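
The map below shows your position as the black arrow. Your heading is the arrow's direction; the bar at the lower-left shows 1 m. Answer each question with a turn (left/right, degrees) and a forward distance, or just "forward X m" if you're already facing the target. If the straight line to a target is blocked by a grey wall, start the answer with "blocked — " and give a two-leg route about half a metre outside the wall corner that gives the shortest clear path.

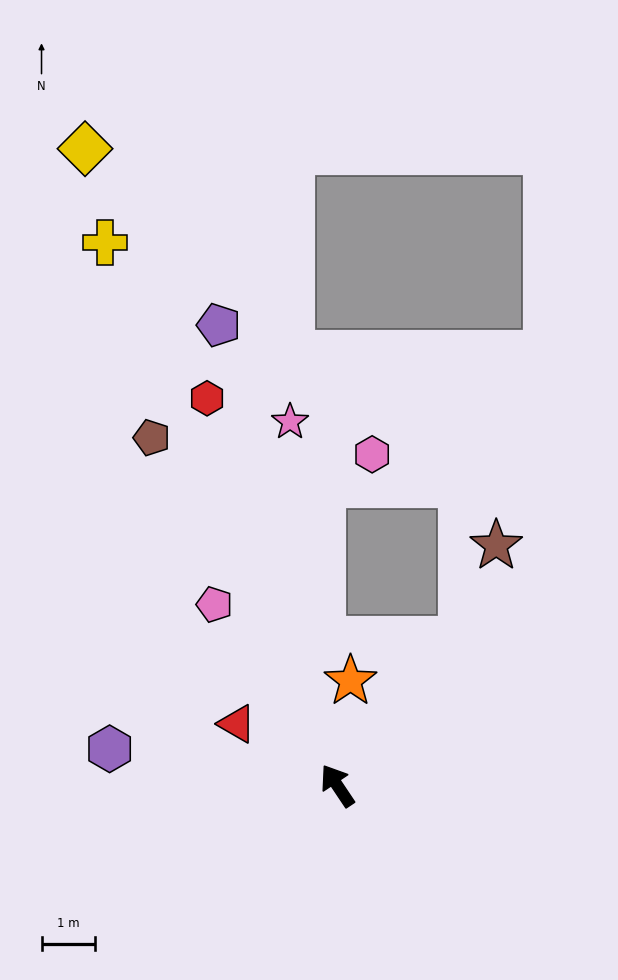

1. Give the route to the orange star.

turn right 41°, forward 2.0 m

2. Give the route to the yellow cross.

turn right 11°, forward 11.0 m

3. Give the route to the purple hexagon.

turn left 47°, forward 4.3 m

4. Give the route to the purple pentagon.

turn right 19°, forward 8.9 m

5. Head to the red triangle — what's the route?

turn left 25°, forward 2.2 m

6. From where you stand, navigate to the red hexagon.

turn right 15°, forward 7.6 m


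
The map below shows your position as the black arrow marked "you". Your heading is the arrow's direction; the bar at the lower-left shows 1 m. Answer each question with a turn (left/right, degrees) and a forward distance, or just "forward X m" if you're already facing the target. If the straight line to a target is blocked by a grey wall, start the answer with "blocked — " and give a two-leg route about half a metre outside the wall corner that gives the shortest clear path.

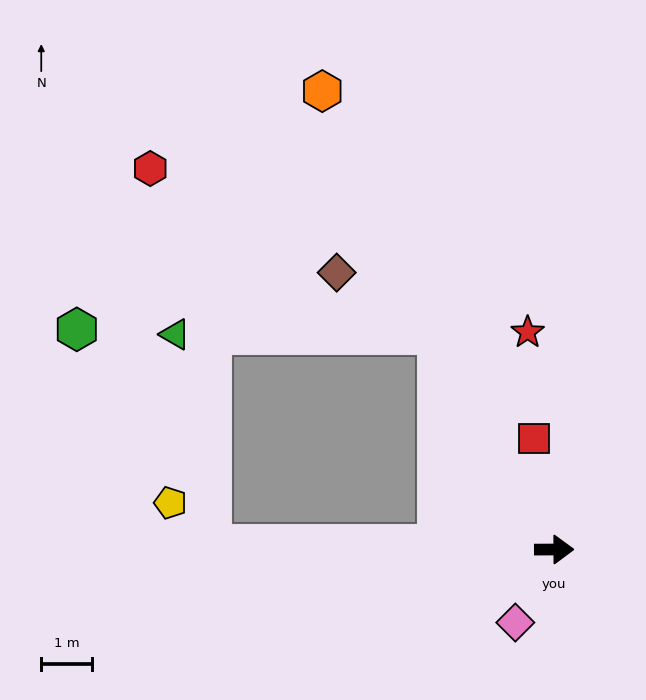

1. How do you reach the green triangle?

blocked — turn left 118°, forward 4.8 m, then turn left 62°, forward 5.2 m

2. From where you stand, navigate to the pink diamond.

turn right 118°, forward 1.6 m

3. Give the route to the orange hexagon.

turn left 117°, forward 10.1 m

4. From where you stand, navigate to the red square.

turn left 100°, forward 2.2 m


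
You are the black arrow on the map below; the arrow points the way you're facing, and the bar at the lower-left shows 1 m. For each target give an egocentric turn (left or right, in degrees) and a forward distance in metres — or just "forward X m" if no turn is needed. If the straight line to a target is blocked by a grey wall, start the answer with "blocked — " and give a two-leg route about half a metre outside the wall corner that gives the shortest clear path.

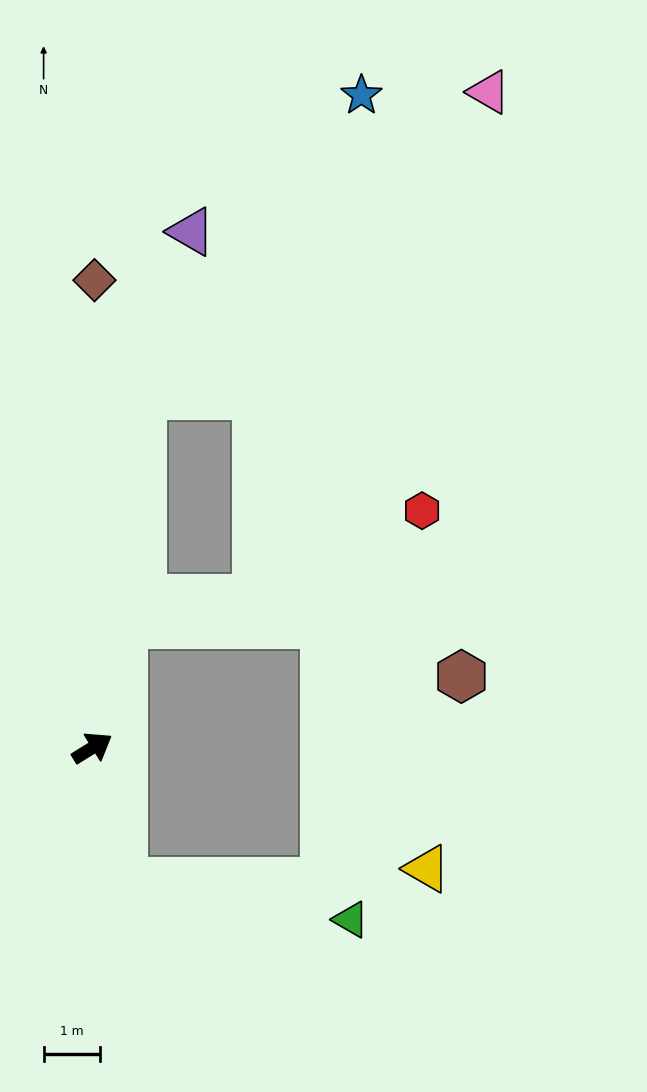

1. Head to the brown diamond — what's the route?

turn left 58°, forward 8.3 m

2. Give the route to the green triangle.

blocked — turn right 109°, forward 2.4 m, then turn left 68°, forward 4.1 m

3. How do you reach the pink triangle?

blocked — turn left 50°, forward 6.3 m, then turn right 40°, forward 8.2 m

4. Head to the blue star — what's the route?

blocked — turn left 50°, forward 6.3 m, then turn right 28°, forward 6.6 m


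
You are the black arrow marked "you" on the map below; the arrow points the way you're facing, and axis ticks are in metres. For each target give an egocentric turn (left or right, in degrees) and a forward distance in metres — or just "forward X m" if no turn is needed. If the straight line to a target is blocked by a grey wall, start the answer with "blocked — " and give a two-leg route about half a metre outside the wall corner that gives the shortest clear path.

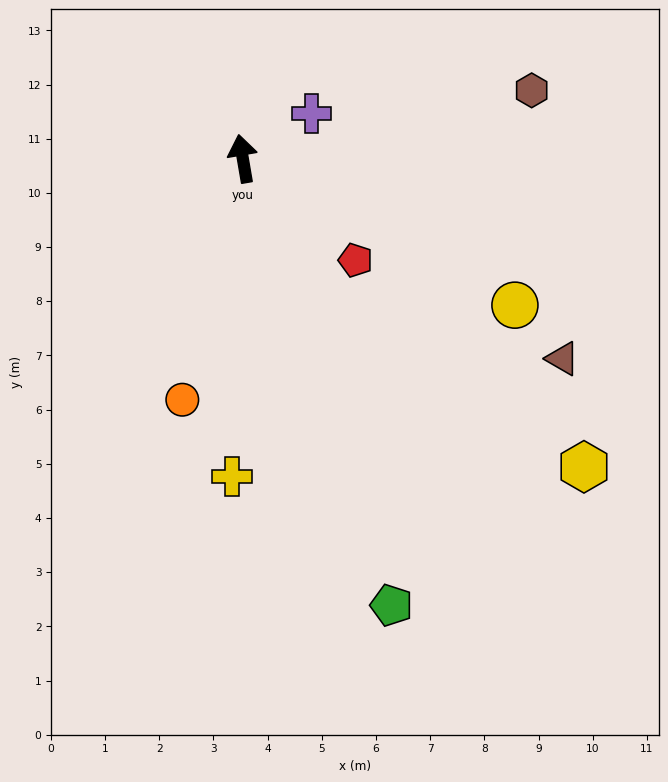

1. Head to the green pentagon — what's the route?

turn right 171°, forward 8.7 m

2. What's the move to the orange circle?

turn left 156°, forward 4.6 m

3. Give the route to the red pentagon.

turn right 142°, forward 2.8 m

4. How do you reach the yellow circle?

turn right 128°, forward 5.7 m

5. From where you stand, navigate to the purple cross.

turn right 67°, forward 1.5 m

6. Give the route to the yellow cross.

turn left 168°, forward 5.9 m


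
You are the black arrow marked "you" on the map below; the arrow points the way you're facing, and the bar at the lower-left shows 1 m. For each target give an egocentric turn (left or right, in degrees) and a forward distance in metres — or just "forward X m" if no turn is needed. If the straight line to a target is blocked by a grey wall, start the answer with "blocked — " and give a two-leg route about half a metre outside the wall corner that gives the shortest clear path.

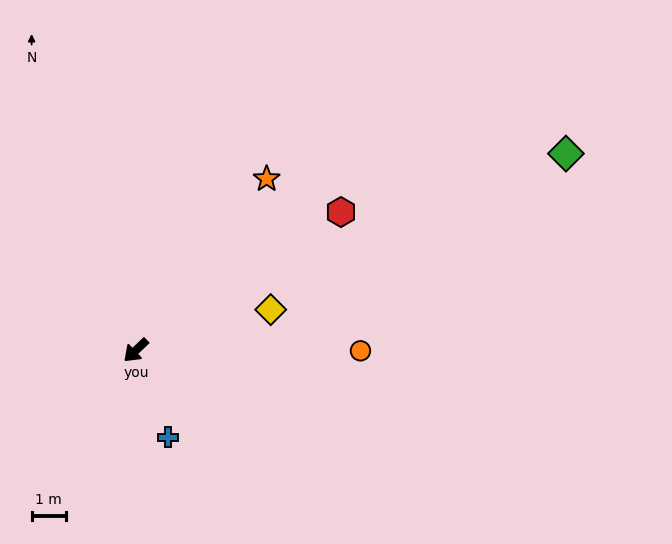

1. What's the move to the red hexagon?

turn left 171°, forward 7.2 m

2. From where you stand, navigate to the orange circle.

turn left 136°, forward 6.6 m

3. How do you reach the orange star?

turn right 171°, forward 6.3 m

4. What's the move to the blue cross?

turn left 67°, forward 2.7 m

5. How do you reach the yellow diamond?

turn left 153°, forward 4.1 m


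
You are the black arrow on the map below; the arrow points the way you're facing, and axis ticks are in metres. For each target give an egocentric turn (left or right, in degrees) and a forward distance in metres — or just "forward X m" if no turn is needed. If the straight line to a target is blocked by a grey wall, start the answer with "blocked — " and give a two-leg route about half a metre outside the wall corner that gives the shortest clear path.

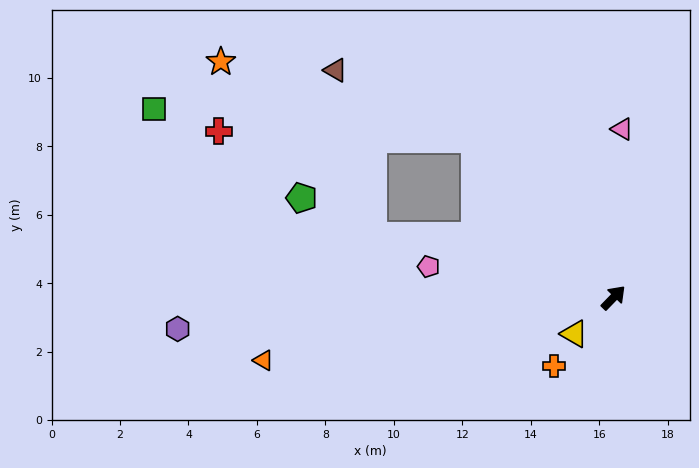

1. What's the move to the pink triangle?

turn left 41°, forward 4.9 m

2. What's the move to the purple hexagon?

turn left 138°, forward 12.8 m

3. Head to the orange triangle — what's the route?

turn left 144°, forward 10.4 m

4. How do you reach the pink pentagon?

turn left 125°, forward 5.5 m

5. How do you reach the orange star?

blocked — turn left 85°, forward 6.2 m, then turn left 32°, forward 7.8 m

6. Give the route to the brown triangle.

blocked — turn left 85°, forward 6.2 m, then turn left 23°, forward 4.5 m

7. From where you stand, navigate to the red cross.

blocked — turn left 85°, forward 6.2 m, then turn left 48°, forward 7.5 m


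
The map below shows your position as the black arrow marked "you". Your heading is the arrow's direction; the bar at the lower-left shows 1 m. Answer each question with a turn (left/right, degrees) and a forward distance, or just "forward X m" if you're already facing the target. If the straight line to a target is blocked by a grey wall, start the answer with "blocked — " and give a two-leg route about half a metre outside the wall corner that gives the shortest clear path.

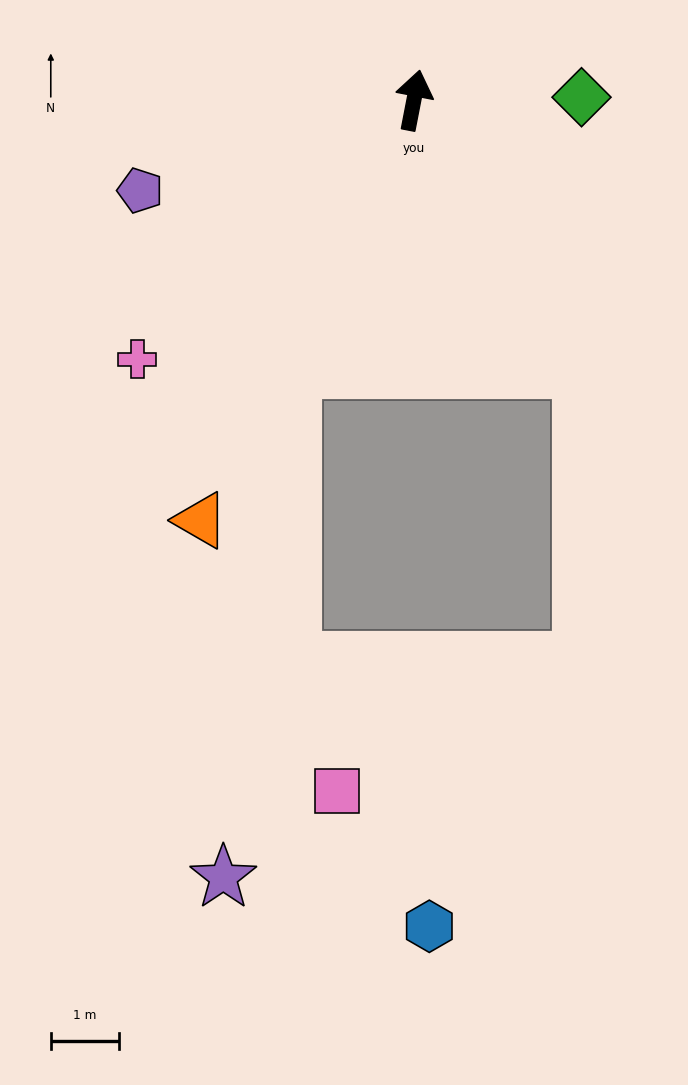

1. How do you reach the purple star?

blocked — turn left 167°, forward 4.3 m, then turn left 16°, forward 7.5 m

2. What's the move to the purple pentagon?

turn left 119°, forward 4.2 m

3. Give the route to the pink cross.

turn left 144°, forward 5.5 m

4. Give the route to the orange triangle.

turn left 164°, forward 6.9 m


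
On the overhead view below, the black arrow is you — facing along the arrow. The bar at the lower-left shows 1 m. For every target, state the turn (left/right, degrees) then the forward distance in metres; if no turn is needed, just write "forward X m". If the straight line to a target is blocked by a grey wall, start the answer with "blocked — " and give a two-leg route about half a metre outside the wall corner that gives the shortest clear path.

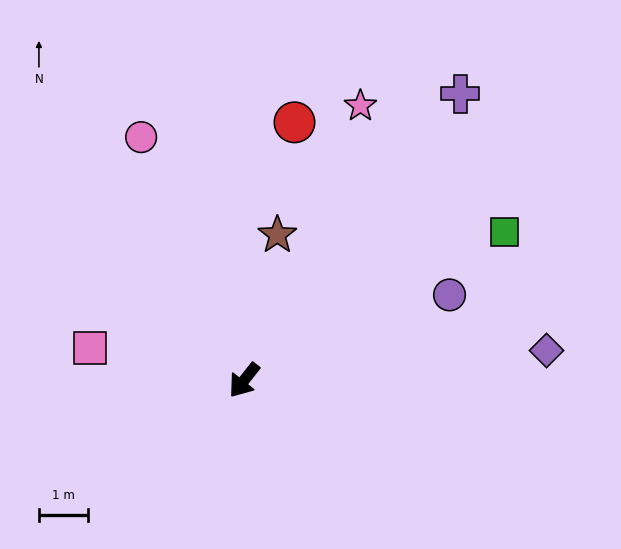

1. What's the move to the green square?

turn left 158°, forward 6.1 m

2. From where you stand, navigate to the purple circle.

turn left 151°, forward 4.5 m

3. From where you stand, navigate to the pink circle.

turn right 119°, forward 5.4 m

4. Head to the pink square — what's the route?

turn right 64°, forward 3.2 m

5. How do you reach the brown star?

turn right 155°, forward 3.0 m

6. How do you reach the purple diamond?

turn left 134°, forward 6.2 m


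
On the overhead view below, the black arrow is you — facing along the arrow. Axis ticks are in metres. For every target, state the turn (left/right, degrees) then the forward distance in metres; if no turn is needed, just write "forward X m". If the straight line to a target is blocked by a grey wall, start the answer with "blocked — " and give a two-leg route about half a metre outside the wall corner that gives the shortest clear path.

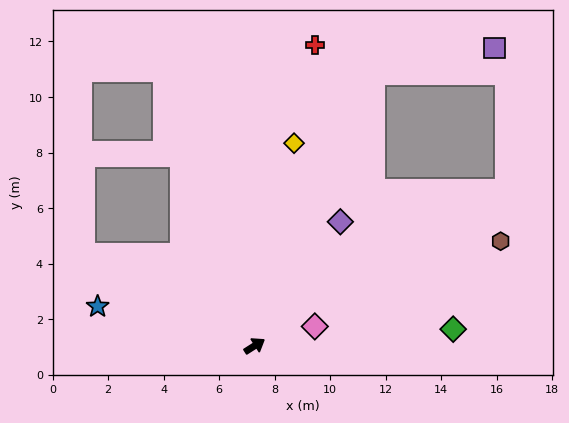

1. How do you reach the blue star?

turn left 133°, forward 5.8 m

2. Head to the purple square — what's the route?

blocked — turn left 34°, forward 10.7 m, then turn right 54°, forward 4.4 m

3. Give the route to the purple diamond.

turn left 23°, forward 5.4 m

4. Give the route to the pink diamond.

turn right 15°, forward 2.3 m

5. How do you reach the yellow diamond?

turn left 46°, forward 7.4 m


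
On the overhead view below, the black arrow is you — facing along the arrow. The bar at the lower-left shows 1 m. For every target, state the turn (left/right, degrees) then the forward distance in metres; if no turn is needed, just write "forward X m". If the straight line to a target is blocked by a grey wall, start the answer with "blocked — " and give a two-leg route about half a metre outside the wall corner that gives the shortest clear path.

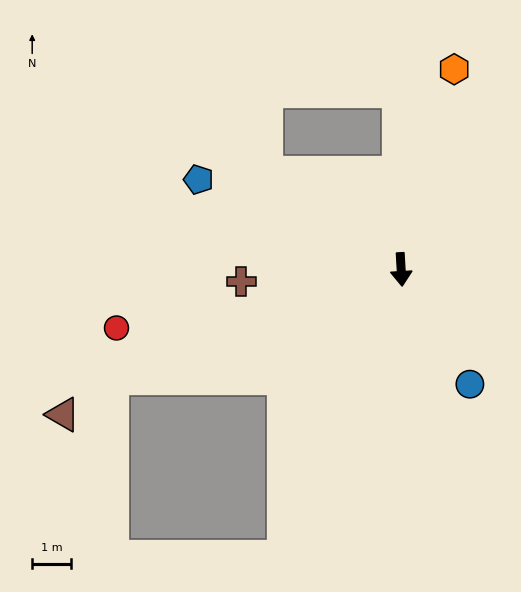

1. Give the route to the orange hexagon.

turn left 162°, forward 5.4 m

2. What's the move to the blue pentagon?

turn right 117°, forward 5.7 m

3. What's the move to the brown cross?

turn right 89°, forward 4.1 m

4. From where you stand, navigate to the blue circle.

turn left 28°, forward 3.5 m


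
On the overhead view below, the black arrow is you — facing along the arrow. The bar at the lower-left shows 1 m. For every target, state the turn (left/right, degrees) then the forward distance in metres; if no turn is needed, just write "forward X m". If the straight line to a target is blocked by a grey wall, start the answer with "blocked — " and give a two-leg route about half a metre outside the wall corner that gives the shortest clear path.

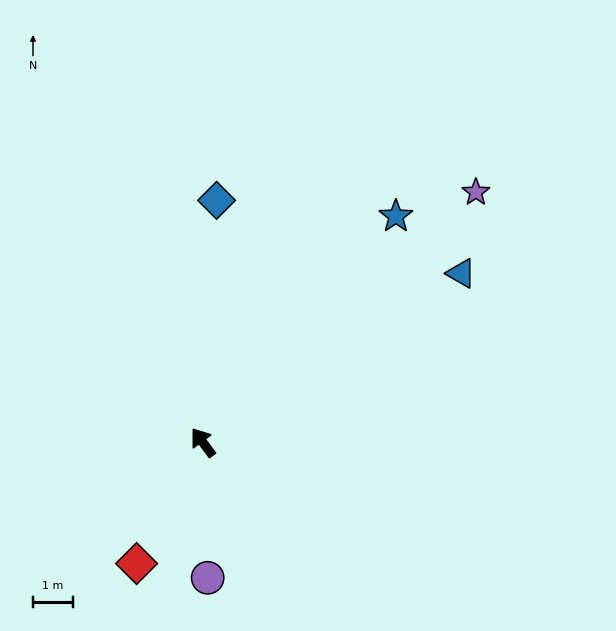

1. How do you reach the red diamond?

turn left 115°, forward 3.4 m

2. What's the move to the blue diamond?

turn right 40°, forward 6.0 m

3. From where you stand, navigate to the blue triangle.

turn right 93°, forward 7.7 m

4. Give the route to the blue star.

turn right 77°, forward 7.4 m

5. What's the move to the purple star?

turn right 84°, forward 9.2 m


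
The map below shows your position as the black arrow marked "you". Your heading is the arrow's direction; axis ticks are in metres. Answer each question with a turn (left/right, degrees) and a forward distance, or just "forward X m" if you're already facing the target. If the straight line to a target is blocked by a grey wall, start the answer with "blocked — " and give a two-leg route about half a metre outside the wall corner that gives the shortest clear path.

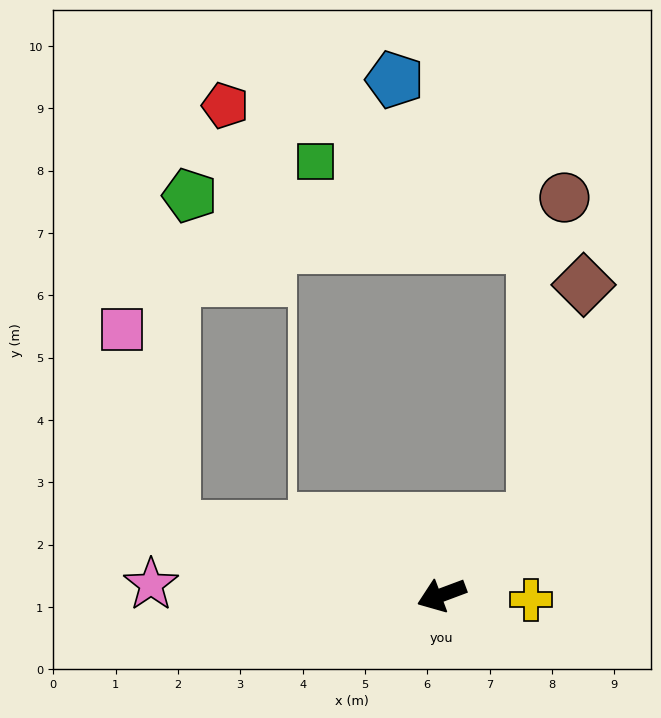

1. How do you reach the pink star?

turn right 23°, forward 4.7 m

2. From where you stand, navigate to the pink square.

blocked — turn right 35°, forward 4.4 m, then turn right 61°, forward 3.3 m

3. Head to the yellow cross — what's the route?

turn left 157°, forward 1.4 m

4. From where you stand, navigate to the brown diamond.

blocked — turn right 161°, forward 1.9 m, then turn left 38°, forward 3.8 m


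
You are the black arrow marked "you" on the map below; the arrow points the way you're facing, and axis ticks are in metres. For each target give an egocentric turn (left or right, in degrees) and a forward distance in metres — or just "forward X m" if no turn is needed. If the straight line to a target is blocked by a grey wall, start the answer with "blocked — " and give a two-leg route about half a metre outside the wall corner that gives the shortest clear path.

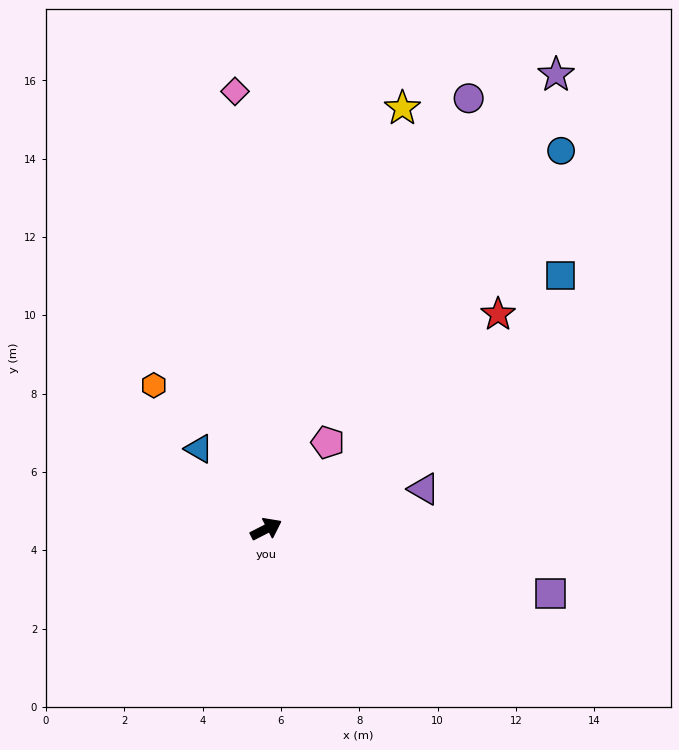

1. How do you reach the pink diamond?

turn left 67°, forward 11.2 m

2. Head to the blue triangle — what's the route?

turn left 103°, forward 2.7 m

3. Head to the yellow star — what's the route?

turn left 45°, forward 11.3 m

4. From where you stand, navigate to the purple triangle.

turn right 13°, forward 4.2 m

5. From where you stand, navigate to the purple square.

turn right 40°, forward 7.4 m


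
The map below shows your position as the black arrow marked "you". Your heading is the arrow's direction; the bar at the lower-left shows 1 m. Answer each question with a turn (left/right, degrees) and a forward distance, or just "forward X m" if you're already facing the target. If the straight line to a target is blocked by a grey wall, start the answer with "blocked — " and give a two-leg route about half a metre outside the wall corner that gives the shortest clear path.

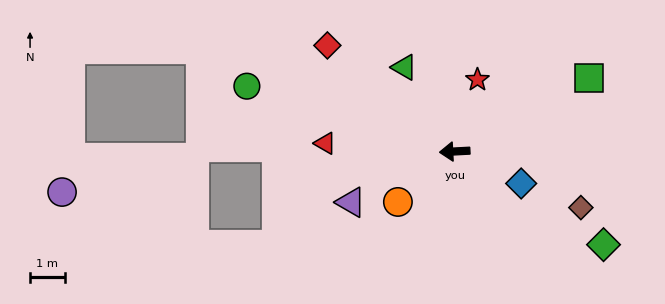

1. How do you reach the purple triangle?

turn left 23°, forward 3.3 m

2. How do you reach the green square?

turn right 154°, forward 4.4 m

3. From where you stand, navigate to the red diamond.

turn right 43°, forward 4.8 m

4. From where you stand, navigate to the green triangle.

turn right 62°, forward 2.8 m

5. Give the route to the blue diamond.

turn left 151°, forward 2.1 m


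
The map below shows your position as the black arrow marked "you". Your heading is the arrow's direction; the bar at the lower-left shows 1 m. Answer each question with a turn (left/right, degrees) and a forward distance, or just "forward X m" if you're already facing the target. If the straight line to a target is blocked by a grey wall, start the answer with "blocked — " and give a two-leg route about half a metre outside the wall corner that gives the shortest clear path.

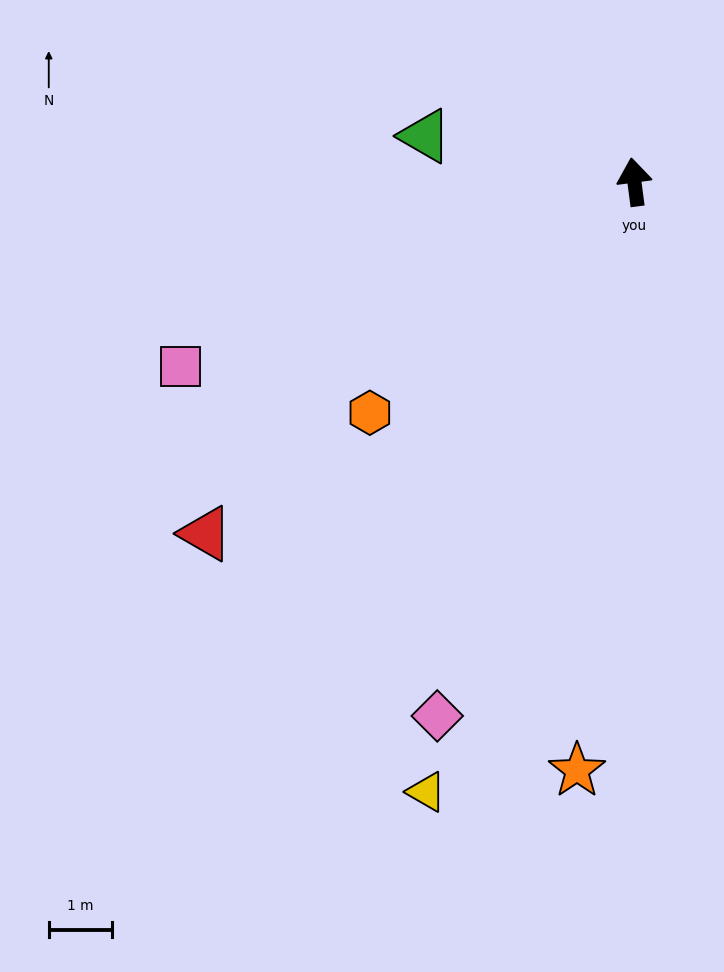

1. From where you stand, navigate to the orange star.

turn left 167°, forward 9.4 m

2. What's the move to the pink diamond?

turn left 152°, forward 9.1 m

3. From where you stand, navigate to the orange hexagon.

turn left 124°, forward 5.6 m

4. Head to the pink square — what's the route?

turn left 105°, forward 7.8 m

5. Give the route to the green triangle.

turn left 70°, forward 3.4 m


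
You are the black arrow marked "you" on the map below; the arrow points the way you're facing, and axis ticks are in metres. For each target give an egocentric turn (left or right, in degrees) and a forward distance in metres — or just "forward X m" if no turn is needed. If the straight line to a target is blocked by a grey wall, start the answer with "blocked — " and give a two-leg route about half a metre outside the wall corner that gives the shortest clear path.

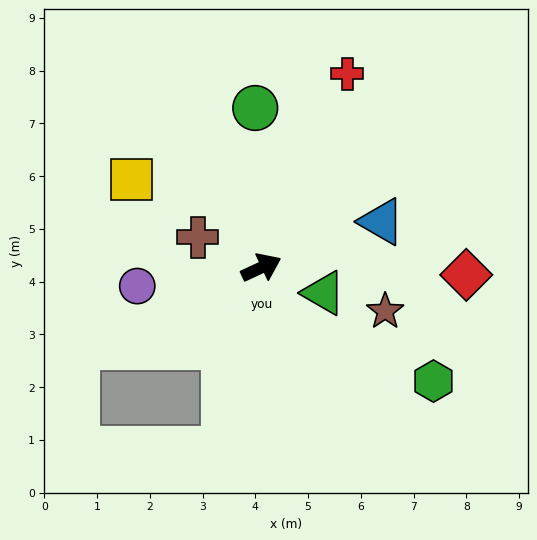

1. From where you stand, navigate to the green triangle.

turn right 47°, forward 1.3 m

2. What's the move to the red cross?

turn left 41°, forward 4.0 m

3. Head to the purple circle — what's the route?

turn left 164°, forward 2.4 m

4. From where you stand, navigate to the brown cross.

turn left 130°, forward 1.3 m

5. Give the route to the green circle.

turn left 67°, forward 3.0 m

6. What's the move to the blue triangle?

turn right 4°, forward 2.4 m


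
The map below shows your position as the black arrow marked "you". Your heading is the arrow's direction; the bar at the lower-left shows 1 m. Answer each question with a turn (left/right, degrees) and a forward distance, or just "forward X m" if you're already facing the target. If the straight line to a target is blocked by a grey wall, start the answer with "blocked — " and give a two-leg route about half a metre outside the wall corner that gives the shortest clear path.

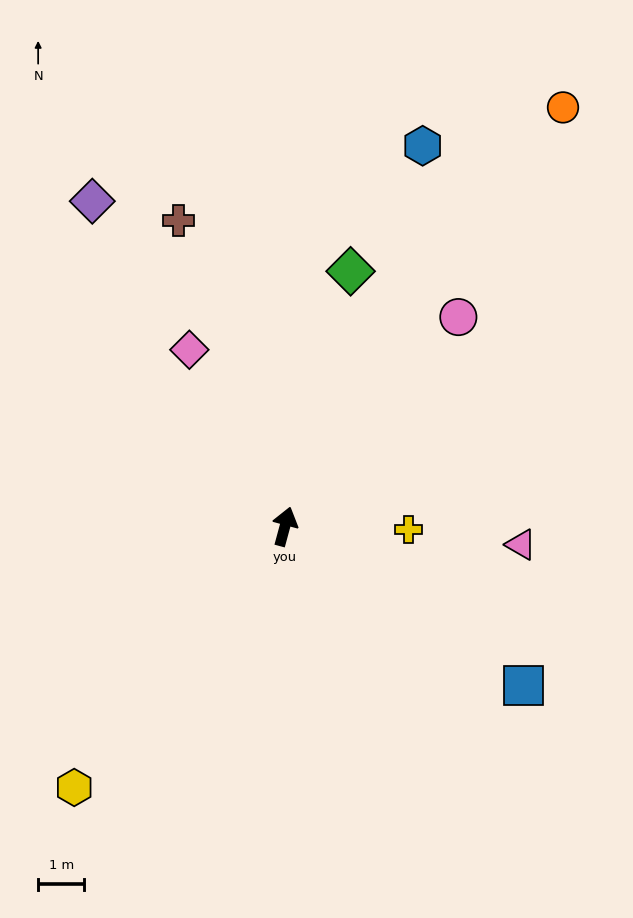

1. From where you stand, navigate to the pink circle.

turn right 25°, forward 5.9 m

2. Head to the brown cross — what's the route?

turn left 34°, forward 7.0 m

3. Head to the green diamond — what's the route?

forward 5.7 m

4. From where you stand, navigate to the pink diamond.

turn left 44°, forward 4.3 m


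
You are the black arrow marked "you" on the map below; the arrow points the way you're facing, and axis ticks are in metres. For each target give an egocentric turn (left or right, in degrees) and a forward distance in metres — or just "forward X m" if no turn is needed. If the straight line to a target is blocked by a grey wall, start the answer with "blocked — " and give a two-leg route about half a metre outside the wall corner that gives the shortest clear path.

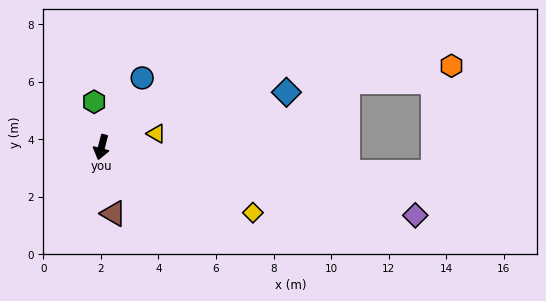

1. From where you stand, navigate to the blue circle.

turn left 164°, forward 2.8 m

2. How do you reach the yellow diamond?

turn left 81°, forward 5.7 m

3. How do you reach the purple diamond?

turn left 92°, forward 11.2 m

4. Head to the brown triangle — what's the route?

turn left 25°, forward 2.3 m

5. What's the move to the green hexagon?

turn right 156°, forward 1.6 m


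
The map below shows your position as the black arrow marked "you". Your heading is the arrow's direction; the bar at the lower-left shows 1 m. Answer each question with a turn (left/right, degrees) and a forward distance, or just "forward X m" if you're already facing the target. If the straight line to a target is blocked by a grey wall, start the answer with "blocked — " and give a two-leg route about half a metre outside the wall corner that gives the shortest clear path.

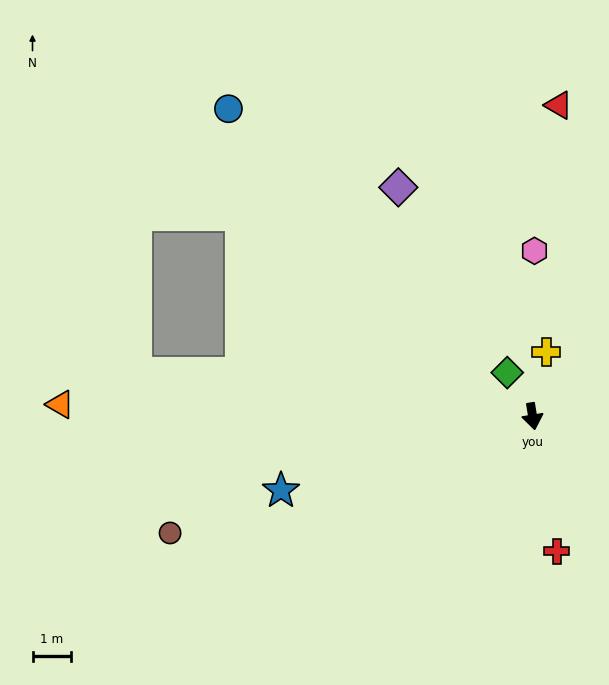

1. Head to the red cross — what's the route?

forward 3.6 m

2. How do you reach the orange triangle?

turn right 101°, forward 12.4 m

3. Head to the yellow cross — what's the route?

turn left 159°, forward 1.7 m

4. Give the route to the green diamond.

turn right 159°, forward 1.3 m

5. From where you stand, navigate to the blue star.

turn right 83°, forward 6.9 m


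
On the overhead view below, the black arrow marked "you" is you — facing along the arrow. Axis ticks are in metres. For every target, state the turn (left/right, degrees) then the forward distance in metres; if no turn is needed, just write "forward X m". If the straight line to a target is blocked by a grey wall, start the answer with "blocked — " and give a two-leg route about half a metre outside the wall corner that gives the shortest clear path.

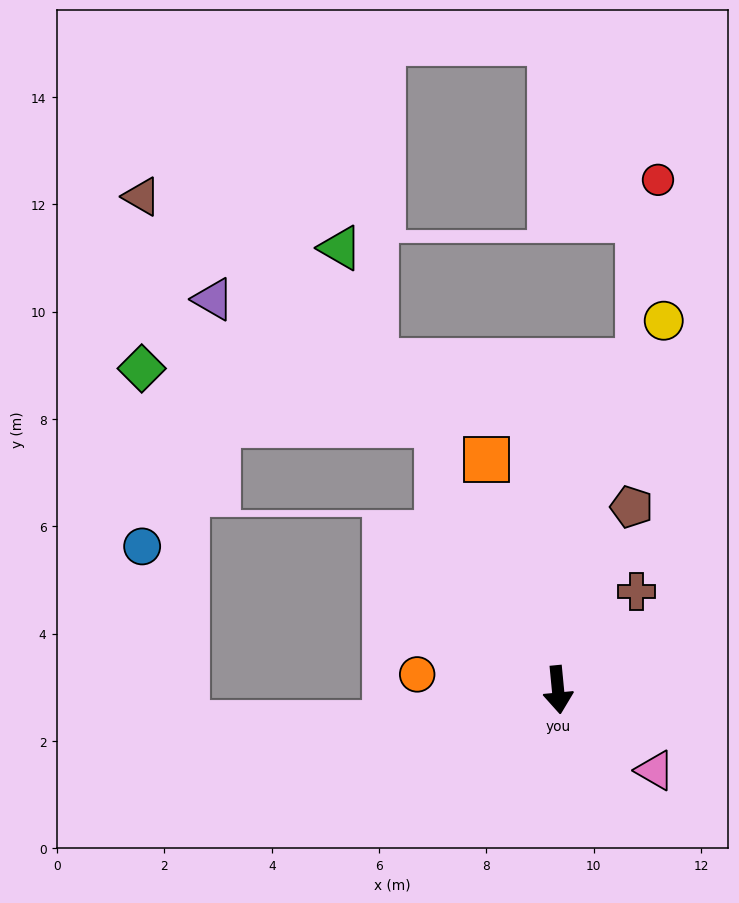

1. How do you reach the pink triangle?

turn left 45°, forward 2.4 m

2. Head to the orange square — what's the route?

turn right 168°, forward 4.5 m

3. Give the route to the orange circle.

turn right 102°, forward 2.6 m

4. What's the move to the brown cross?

turn left 136°, forward 2.3 m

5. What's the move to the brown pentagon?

turn left 153°, forward 3.7 m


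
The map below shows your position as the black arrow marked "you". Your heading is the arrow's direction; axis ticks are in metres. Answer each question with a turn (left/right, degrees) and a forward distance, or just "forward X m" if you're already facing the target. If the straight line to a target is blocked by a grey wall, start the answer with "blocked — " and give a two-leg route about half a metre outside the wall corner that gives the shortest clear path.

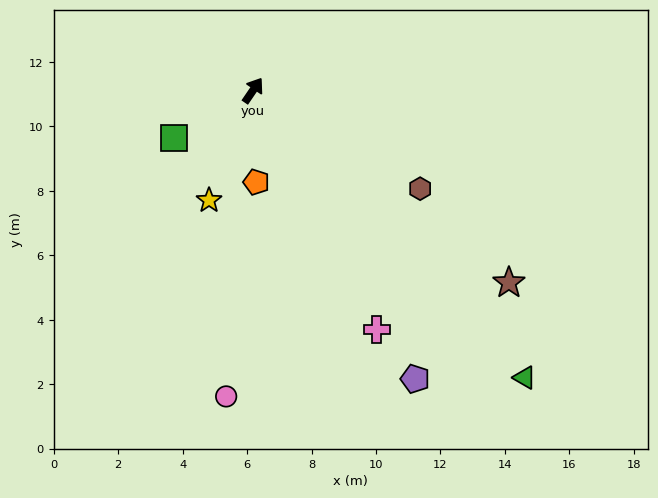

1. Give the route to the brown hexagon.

turn right 86°, forward 6.0 m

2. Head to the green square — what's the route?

turn left 155°, forward 2.9 m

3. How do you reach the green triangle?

turn right 102°, forward 12.3 m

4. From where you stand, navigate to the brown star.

turn right 93°, forward 9.9 m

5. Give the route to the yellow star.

turn right 167°, forward 3.7 m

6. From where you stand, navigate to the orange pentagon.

turn right 144°, forward 2.8 m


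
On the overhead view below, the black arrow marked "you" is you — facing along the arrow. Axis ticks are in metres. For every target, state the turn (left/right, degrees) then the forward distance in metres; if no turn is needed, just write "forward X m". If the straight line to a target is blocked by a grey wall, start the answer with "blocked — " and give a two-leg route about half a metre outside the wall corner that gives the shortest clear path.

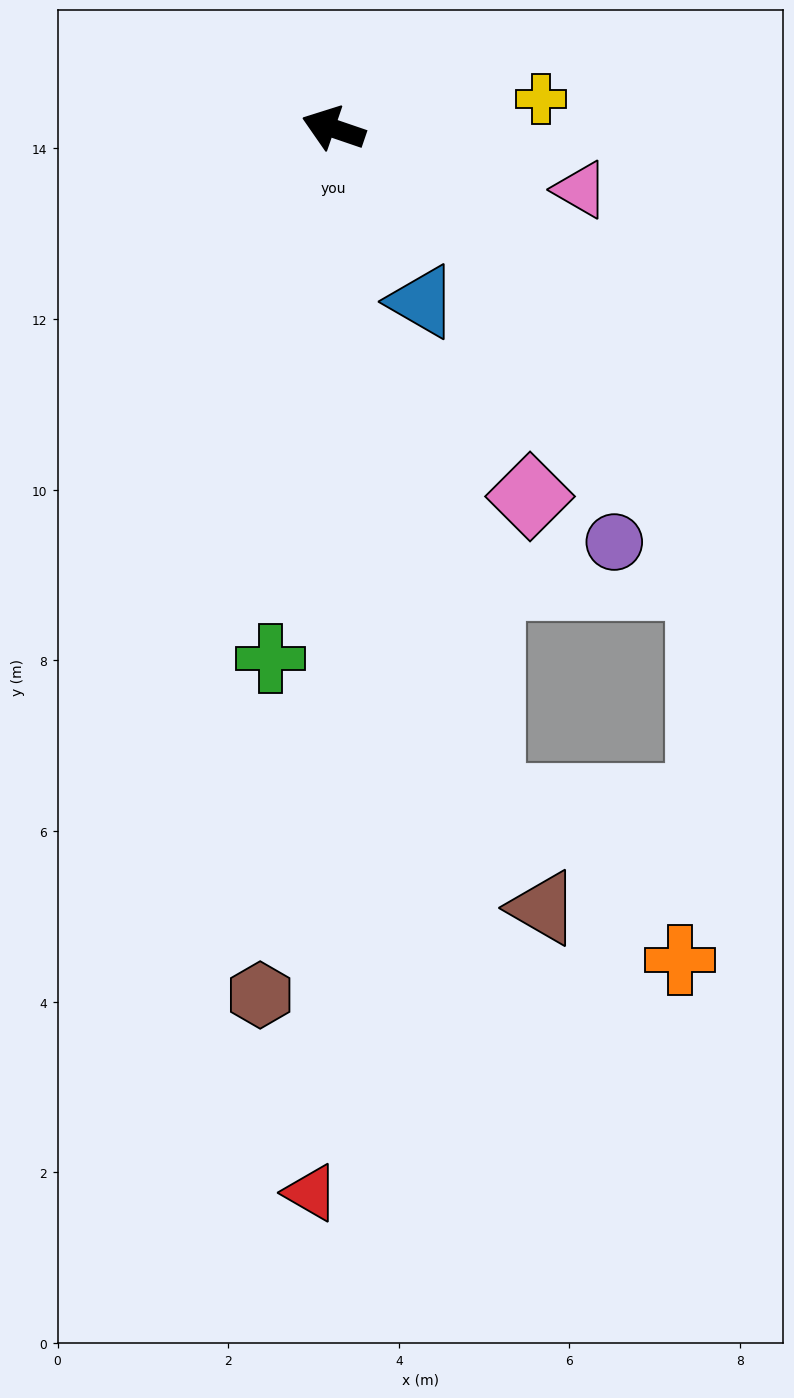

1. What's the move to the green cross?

turn left 102°, forward 6.3 m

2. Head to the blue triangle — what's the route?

turn left 136°, forward 2.3 m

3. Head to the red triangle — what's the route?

turn left 108°, forward 12.5 m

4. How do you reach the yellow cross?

turn right 153°, forward 2.5 m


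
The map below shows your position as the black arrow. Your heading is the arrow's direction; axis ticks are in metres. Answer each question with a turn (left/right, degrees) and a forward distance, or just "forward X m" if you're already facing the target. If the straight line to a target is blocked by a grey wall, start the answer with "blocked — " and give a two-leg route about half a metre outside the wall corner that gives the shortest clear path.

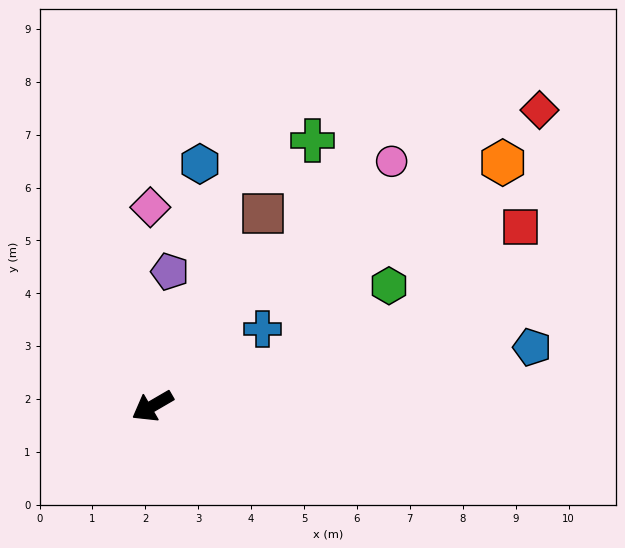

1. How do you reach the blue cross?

turn right 175°, forward 2.5 m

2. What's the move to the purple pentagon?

turn right 128°, forward 2.6 m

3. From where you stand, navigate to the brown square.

turn right 150°, forward 4.2 m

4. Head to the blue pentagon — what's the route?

turn left 159°, forward 7.3 m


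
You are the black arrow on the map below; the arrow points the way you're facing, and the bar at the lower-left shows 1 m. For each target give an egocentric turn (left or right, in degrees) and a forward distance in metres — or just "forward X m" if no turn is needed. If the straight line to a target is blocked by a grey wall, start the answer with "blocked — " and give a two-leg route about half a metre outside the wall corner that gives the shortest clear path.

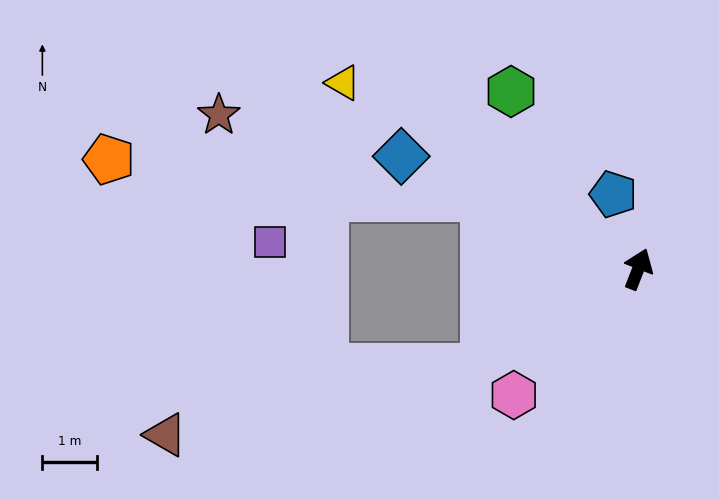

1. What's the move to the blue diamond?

turn left 86°, forward 4.8 m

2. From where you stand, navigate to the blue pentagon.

turn left 40°, forward 1.4 m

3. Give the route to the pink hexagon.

turn left 157°, forward 3.3 m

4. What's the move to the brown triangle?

blocked — turn left 143°, forward 3.4 m, then turn right 20°, forward 6.0 m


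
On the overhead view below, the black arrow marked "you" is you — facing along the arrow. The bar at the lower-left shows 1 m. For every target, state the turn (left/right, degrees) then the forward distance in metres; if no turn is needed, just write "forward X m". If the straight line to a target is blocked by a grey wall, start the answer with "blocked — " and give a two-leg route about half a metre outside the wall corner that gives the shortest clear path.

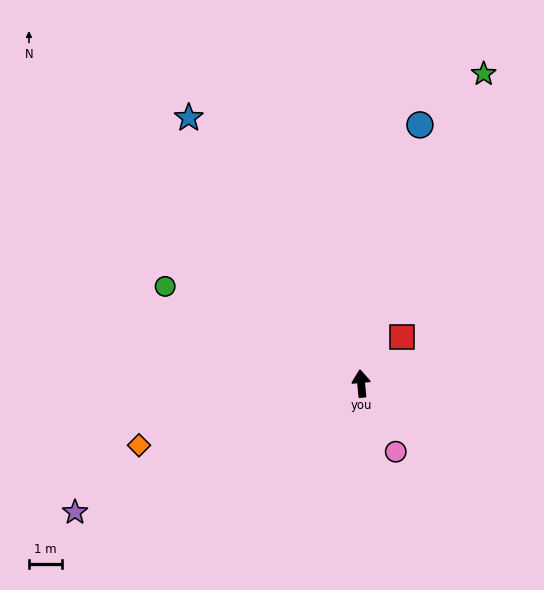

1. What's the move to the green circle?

turn left 58°, forward 6.7 m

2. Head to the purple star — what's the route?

turn left 109°, forward 9.6 m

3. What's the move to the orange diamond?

turn left 100°, forward 7.0 m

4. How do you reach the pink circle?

turn right 158°, forward 2.3 m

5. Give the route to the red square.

turn right 47°, forward 1.9 m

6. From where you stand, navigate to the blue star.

turn left 28°, forward 9.7 m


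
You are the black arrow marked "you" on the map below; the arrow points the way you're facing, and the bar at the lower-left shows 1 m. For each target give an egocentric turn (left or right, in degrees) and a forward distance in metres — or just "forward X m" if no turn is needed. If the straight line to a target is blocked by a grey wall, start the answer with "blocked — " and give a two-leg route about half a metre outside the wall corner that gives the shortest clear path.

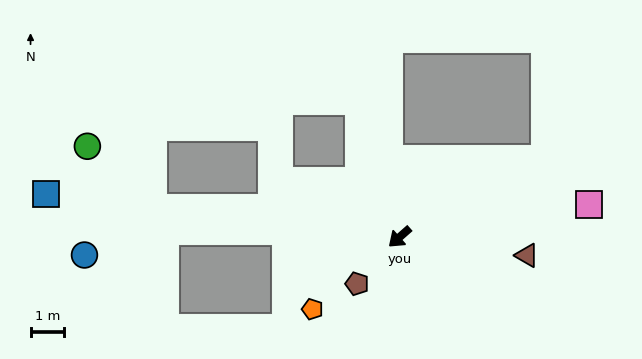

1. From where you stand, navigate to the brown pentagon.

turn left 6°, forward 1.9 m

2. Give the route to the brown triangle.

turn left 130°, forward 3.9 m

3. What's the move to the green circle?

blocked — turn right 48°, forward 7.5 m, then turn right 37°, forward 2.7 m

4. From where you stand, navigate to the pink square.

turn left 148°, forward 5.8 m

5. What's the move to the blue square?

turn right 48°, forward 10.7 m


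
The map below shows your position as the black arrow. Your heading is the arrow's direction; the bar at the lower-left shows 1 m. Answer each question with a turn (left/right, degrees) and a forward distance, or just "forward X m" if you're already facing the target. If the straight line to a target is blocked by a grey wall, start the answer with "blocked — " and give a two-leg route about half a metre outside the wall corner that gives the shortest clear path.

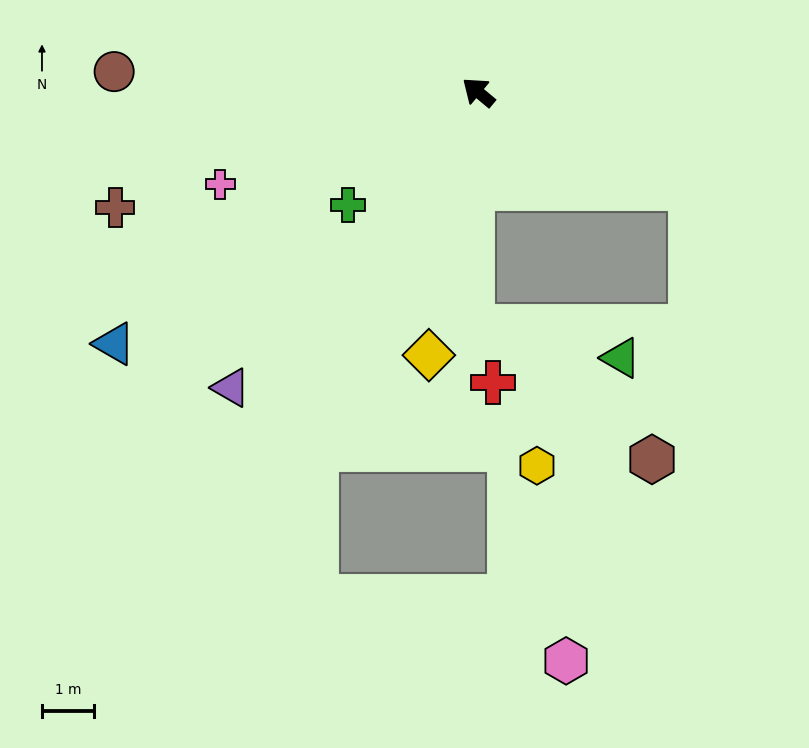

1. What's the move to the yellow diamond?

turn left 119°, forward 5.2 m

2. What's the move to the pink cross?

turn left 59°, forward 5.3 m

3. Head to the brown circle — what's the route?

turn left 37°, forward 7.0 m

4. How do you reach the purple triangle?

turn left 90°, forward 7.4 m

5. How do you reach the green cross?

turn left 81°, forward 3.3 m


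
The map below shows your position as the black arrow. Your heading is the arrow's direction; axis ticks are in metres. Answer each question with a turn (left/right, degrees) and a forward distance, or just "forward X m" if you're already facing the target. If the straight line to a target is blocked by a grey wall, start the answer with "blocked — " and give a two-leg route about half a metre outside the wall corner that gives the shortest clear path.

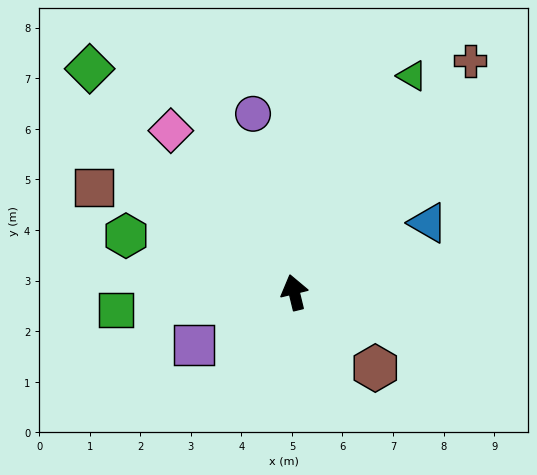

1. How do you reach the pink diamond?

turn left 24°, forward 4.0 m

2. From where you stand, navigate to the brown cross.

turn right 51°, forward 5.7 m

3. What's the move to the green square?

turn left 82°, forward 3.5 m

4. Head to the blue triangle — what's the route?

turn right 76°, forward 3.0 m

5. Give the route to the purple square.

turn left 104°, forward 2.2 m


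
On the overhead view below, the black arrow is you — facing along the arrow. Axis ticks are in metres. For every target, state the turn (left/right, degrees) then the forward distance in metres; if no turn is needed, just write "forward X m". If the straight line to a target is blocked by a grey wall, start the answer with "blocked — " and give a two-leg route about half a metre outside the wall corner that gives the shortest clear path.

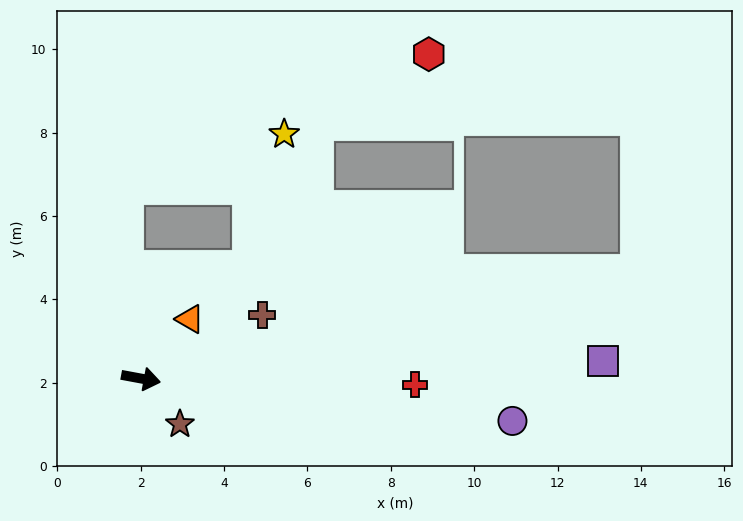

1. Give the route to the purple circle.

turn left 4°, forward 9.0 m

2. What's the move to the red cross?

turn left 9°, forward 6.6 m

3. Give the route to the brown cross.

turn left 38°, forward 3.3 m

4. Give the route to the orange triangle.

turn left 61°, forward 1.8 m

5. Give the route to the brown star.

turn right 39°, forward 1.4 m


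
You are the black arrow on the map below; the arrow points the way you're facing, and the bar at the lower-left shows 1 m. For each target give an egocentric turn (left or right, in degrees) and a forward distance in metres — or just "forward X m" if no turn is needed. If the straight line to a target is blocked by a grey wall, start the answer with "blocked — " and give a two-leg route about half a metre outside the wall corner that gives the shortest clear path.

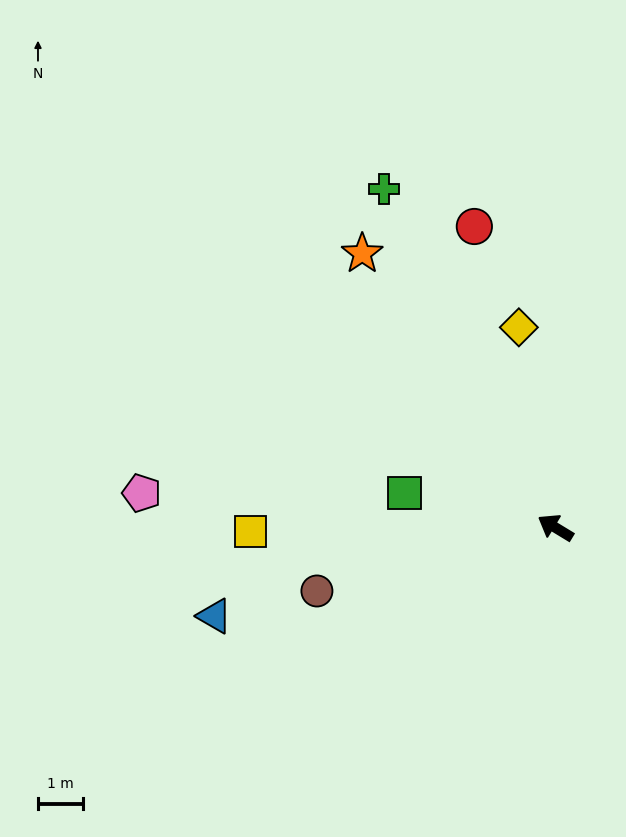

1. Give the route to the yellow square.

turn left 32°, forward 6.8 m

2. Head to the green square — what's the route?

turn left 18°, forward 3.4 m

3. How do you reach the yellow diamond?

turn right 48°, forward 4.5 m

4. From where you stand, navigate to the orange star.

turn right 24°, forward 7.5 m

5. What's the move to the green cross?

turn right 32°, forward 8.5 m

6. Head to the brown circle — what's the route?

turn left 46°, forward 5.5 m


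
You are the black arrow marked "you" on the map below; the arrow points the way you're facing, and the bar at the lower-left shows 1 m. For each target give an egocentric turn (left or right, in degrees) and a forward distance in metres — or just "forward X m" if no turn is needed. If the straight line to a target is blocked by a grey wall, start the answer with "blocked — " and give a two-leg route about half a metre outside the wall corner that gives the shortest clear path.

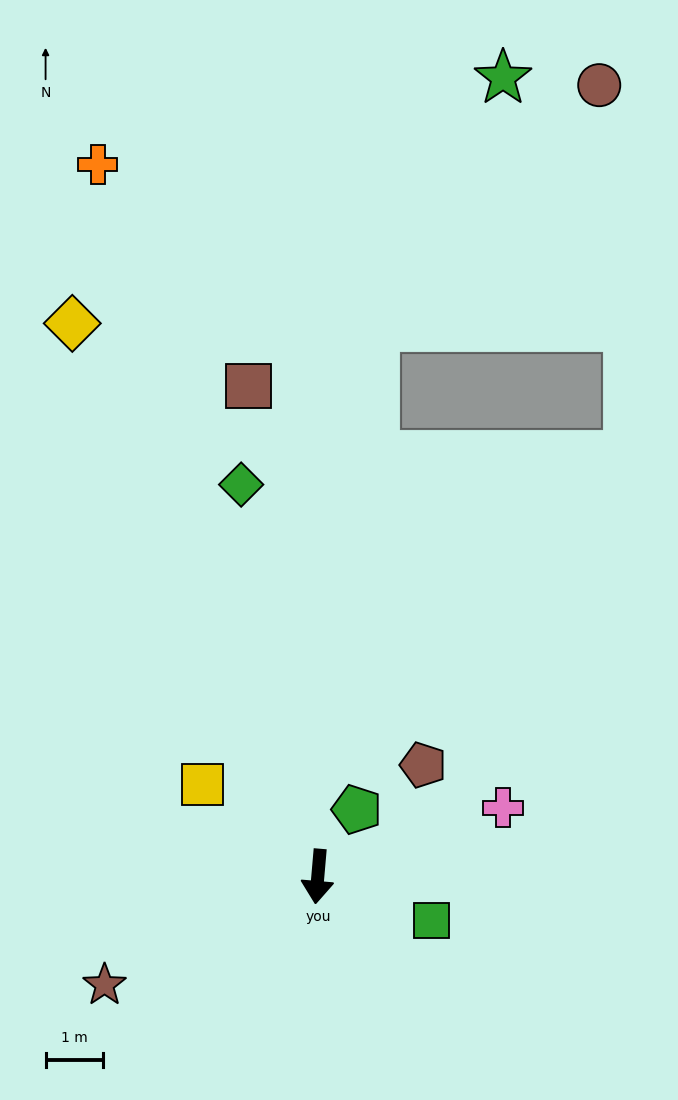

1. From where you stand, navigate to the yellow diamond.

turn right 151°, forward 10.5 m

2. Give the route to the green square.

turn left 74°, forward 2.1 m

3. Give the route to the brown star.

turn right 58°, forward 4.2 m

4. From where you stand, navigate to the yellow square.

turn right 124°, forward 2.6 m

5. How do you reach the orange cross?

turn right 158°, forward 13.0 m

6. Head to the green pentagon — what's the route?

turn left 155°, forward 1.3 m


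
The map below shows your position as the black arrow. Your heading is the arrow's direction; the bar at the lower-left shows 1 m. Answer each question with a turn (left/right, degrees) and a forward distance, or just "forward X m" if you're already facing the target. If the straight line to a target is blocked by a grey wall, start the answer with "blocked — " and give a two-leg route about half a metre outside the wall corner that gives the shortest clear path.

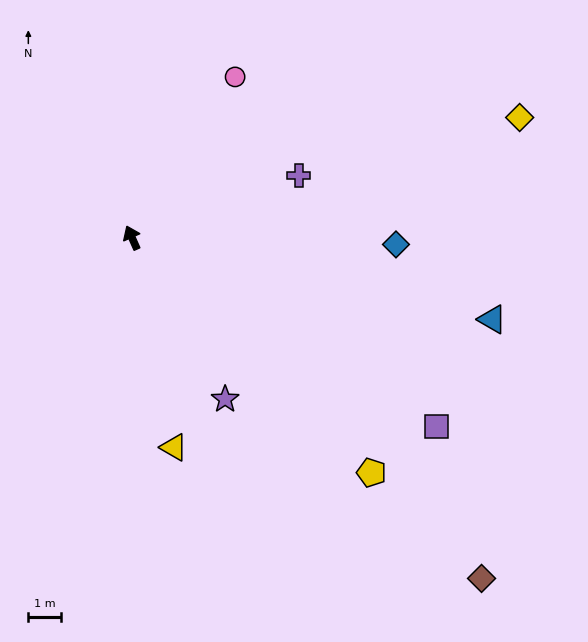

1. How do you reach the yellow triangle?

turn left 167°, forward 6.6 m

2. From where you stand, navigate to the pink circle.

turn right 57°, forward 5.9 m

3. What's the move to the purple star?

turn right 174°, forward 5.8 m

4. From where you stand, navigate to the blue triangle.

turn right 127°, forward 11.5 m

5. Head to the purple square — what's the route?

turn right 146°, forward 11.1 m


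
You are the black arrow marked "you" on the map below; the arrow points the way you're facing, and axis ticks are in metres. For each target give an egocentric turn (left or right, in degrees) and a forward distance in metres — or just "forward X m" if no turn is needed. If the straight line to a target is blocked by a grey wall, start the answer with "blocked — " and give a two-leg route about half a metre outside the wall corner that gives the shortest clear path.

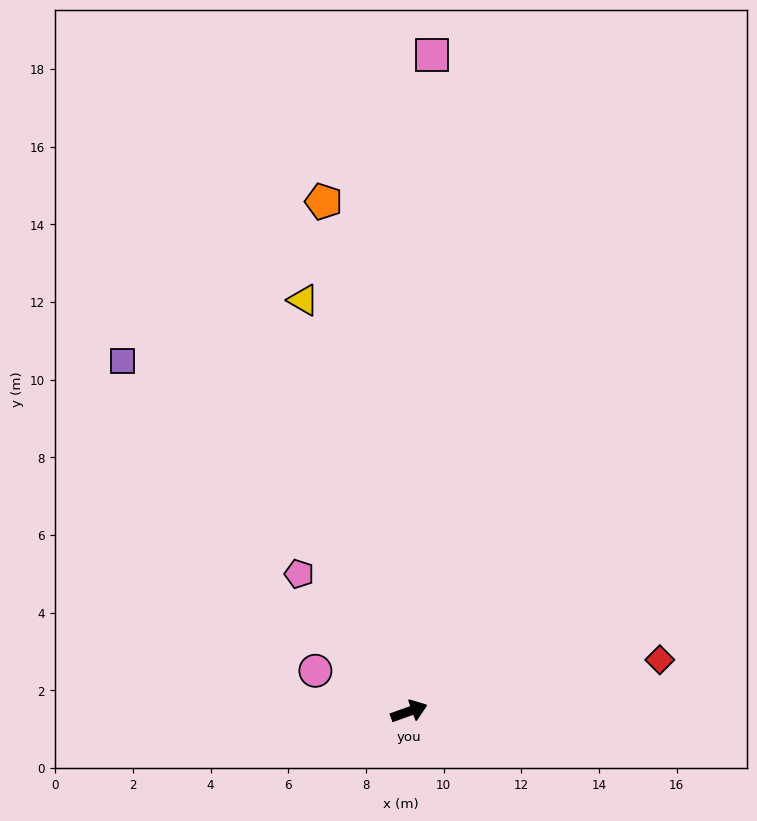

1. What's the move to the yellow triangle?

turn left 85°, forward 10.9 m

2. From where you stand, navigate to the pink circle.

turn left 137°, forward 2.6 m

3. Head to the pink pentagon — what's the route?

turn left 109°, forward 4.5 m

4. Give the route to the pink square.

turn left 68°, forward 16.9 m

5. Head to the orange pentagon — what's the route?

turn left 80°, forward 13.3 m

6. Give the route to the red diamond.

turn right 8°, forward 6.6 m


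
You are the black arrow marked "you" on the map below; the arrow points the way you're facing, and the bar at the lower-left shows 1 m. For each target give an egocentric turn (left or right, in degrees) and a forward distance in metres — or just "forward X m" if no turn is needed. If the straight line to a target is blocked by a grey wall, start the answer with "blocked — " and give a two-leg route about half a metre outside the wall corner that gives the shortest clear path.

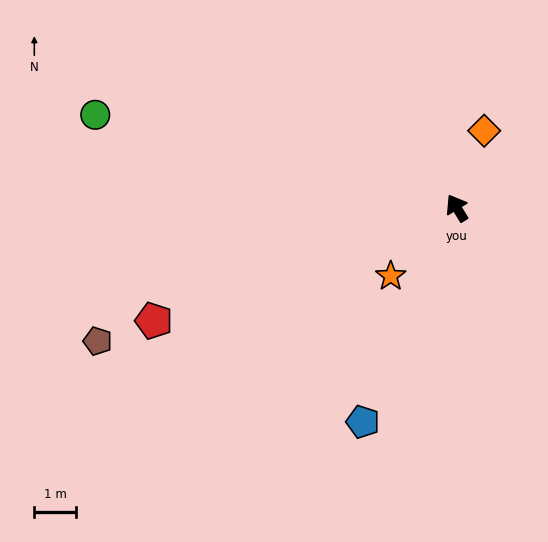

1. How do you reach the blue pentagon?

turn left 125°, forward 5.7 m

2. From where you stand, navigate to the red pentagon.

turn left 79°, forward 7.8 m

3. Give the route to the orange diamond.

turn right 51°, forward 2.0 m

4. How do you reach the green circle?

turn left 44°, forward 9.0 m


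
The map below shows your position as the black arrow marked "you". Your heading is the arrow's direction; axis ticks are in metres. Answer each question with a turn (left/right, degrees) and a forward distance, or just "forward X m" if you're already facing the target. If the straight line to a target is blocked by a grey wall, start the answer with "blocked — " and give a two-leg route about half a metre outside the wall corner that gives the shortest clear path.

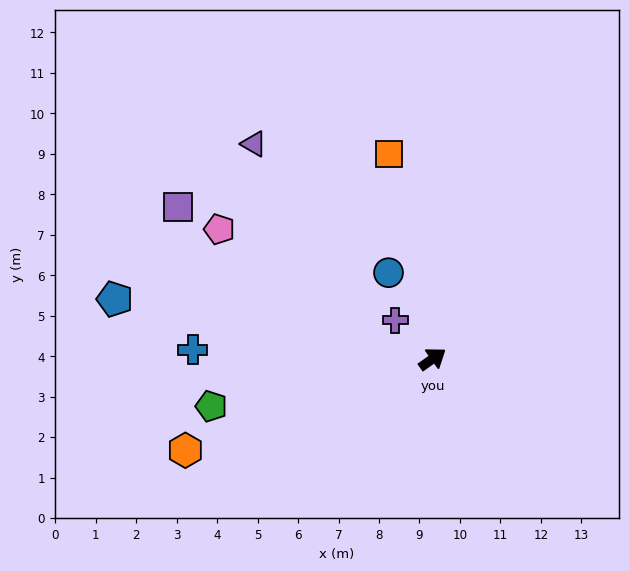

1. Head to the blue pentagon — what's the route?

turn left 134°, forward 8.0 m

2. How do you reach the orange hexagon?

turn left 165°, forward 6.5 m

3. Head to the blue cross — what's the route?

turn left 142°, forward 5.9 m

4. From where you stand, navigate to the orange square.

turn left 67°, forward 5.2 m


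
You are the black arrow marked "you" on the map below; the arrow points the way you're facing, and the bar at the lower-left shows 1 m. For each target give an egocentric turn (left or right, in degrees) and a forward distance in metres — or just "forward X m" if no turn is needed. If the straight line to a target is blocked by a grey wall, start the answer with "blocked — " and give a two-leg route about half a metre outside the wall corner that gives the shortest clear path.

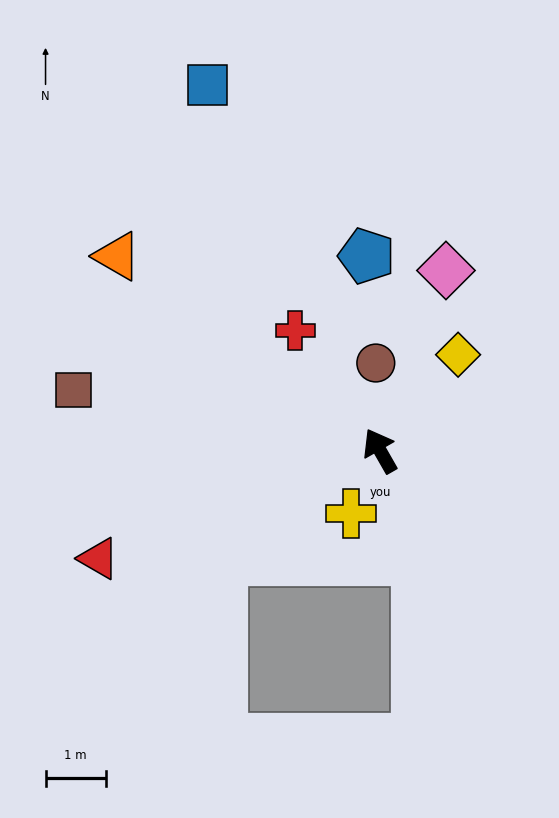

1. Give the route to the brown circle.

turn right 27°, forward 1.5 m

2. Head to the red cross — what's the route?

turn left 6°, forward 2.4 m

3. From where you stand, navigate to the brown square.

turn left 49°, forward 5.2 m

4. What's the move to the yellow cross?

turn left 126°, forward 1.1 m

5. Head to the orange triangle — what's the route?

turn left 24°, forward 5.4 m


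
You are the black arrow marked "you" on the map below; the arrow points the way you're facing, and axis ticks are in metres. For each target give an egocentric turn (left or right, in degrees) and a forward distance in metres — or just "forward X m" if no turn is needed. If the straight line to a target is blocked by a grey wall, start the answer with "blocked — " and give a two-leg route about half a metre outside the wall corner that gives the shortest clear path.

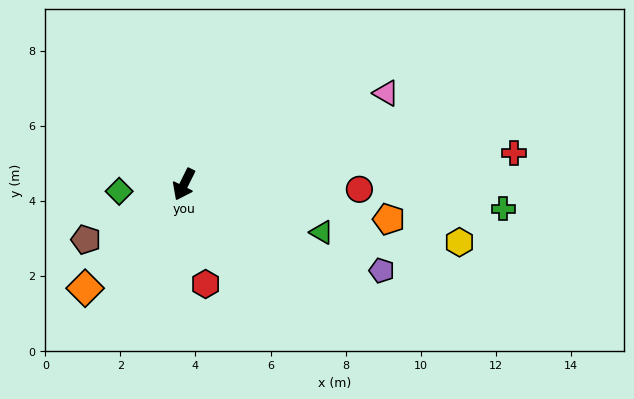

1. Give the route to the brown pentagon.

turn right 34°, forward 3.0 m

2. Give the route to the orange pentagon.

turn left 107°, forward 5.5 m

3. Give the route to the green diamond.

turn right 58°, forward 1.7 m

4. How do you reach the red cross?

turn left 122°, forward 8.8 m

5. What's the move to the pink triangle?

turn left 141°, forward 5.9 m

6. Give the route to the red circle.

turn left 115°, forward 4.7 m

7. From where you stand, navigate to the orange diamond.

turn right 17°, forward 3.8 m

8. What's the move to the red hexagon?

turn left 39°, forward 2.7 m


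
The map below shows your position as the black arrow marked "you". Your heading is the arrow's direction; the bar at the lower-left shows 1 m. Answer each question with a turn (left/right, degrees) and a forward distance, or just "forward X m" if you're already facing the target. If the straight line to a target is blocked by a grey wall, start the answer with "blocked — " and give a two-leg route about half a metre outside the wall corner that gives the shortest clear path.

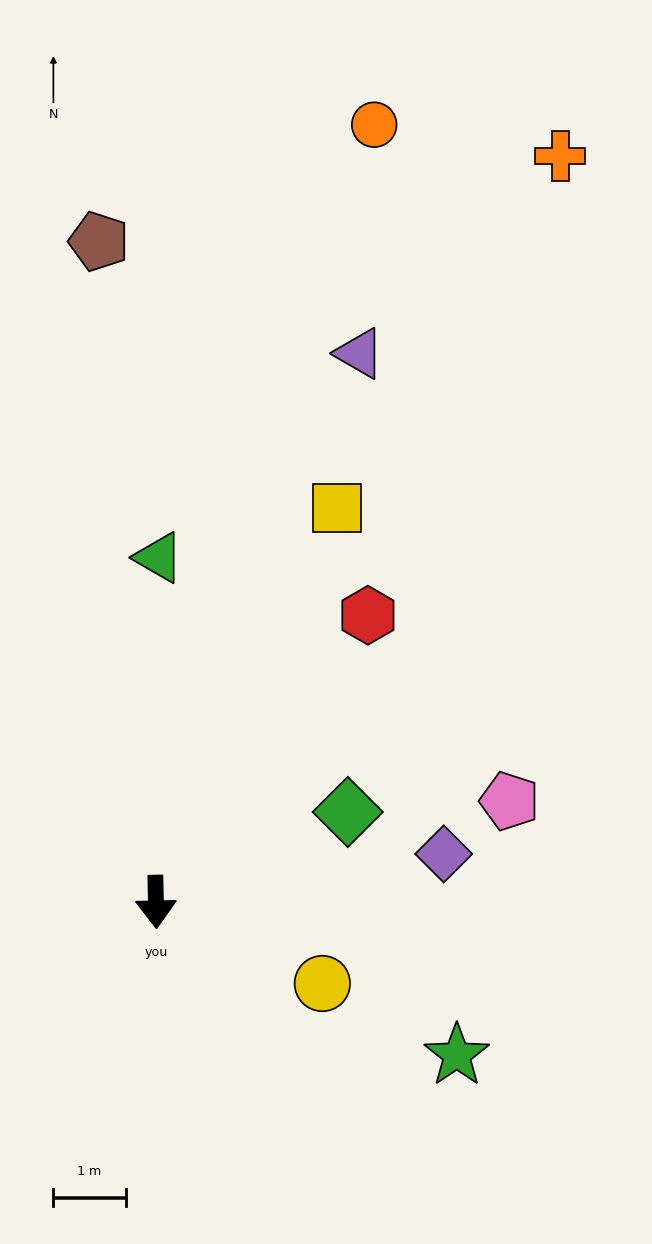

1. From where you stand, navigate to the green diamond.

turn left 114°, forward 2.9 m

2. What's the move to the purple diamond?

turn left 98°, forward 4.0 m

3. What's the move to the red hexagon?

turn left 142°, forward 4.9 m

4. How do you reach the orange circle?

turn left 163°, forward 11.2 m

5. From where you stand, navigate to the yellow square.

turn left 154°, forward 6.0 m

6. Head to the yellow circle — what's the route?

turn left 63°, forward 2.6 m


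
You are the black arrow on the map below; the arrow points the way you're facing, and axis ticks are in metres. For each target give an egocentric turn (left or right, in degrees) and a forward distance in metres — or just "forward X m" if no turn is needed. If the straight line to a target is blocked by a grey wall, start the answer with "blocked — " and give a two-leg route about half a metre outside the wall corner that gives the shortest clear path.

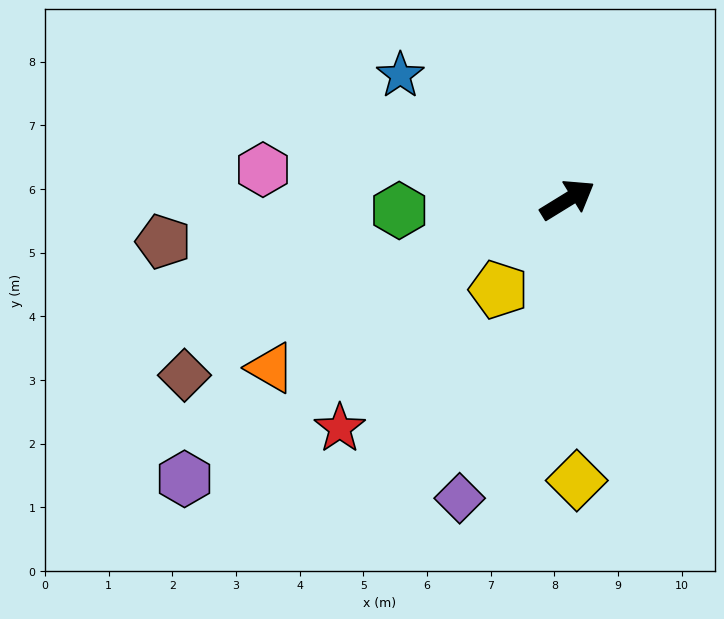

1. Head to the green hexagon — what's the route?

turn left 152°, forward 2.6 m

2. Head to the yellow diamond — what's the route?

turn right 120°, forward 4.4 m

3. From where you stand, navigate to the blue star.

turn left 112°, forward 3.3 m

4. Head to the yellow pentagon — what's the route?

turn right 159°, forward 1.8 m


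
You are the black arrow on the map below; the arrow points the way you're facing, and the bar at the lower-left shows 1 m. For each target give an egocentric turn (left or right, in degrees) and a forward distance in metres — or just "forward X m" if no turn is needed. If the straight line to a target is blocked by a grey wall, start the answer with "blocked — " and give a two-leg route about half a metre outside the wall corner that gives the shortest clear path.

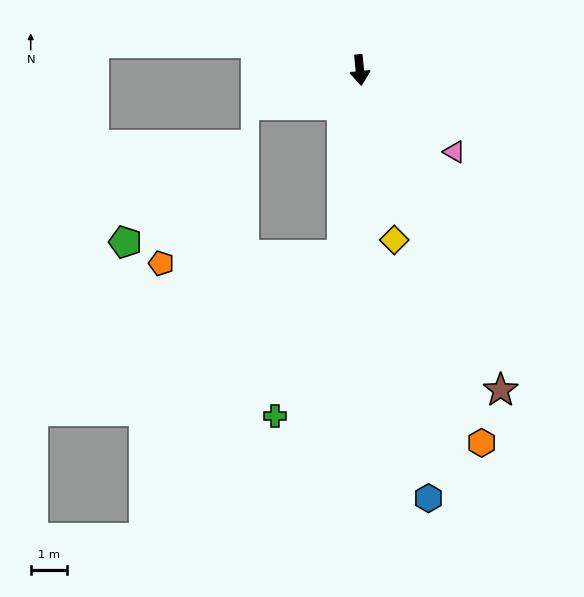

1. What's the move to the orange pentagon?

blocked — turn right 11°, forward 5.2 m, then turn right 82°, forward 5.1 m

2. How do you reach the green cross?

blocked — turn right 11°, forward 5.2 m, then turn right 17°, forward 4.8 m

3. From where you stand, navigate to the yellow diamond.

turn left 6°, forward 4.8 m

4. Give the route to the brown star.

turn left 18°, forward 9.8 m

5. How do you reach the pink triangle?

turn left 44°, forward 3.5 m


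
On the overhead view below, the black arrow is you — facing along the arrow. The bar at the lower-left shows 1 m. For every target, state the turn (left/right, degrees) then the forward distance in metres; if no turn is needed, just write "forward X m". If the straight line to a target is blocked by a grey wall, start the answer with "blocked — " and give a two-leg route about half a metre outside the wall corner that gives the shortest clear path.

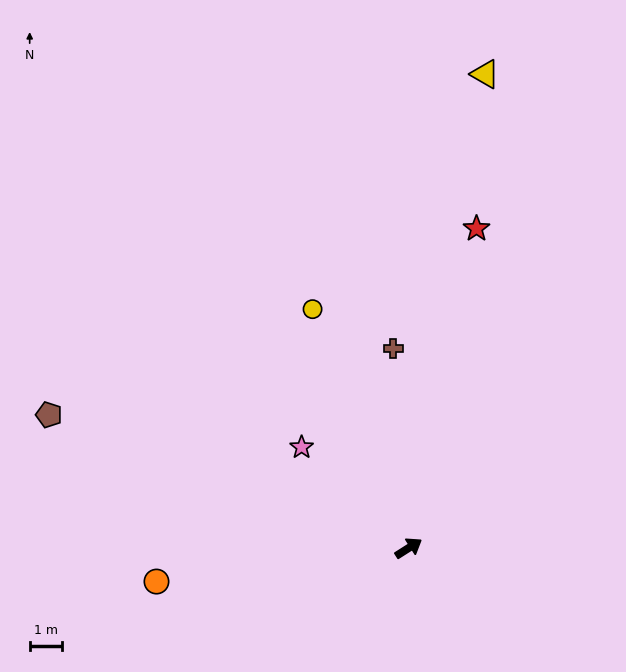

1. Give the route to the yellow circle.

turn left 79°, forward 7.8 m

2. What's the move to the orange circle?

turn left 155°, forward 7.8 m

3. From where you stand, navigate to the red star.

turn left 46°, forward 10.0 m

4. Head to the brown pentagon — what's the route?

turn left 127°, forward 11.7 m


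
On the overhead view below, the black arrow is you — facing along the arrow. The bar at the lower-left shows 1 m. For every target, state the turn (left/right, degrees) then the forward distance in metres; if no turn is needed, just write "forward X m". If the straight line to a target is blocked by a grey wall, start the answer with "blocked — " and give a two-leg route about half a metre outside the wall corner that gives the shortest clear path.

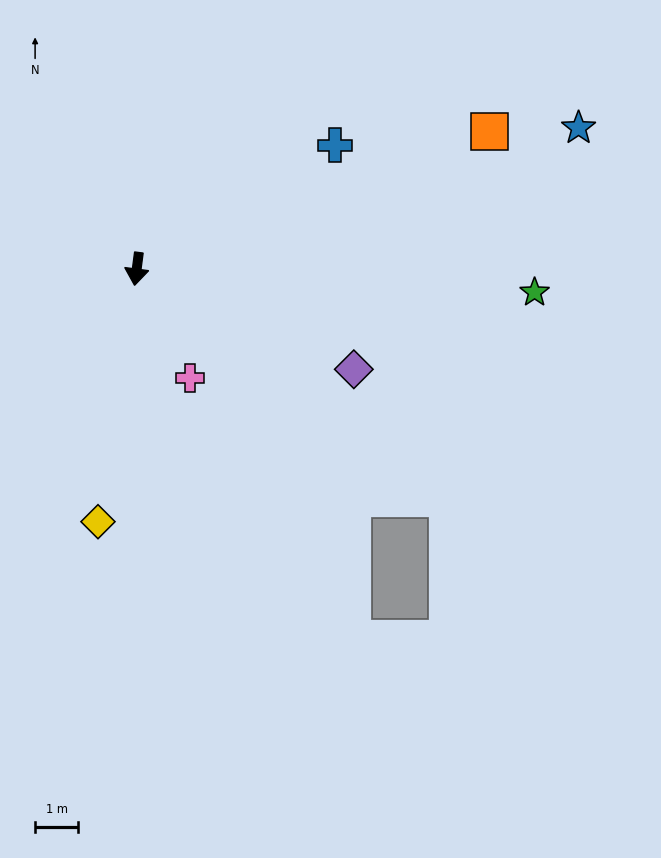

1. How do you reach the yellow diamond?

forward 5.9 m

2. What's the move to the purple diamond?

turn left 73°, forward 5.5 m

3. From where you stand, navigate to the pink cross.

turn left 33°, forward 2.8 m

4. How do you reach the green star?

turn left 94°, forward 9.2 m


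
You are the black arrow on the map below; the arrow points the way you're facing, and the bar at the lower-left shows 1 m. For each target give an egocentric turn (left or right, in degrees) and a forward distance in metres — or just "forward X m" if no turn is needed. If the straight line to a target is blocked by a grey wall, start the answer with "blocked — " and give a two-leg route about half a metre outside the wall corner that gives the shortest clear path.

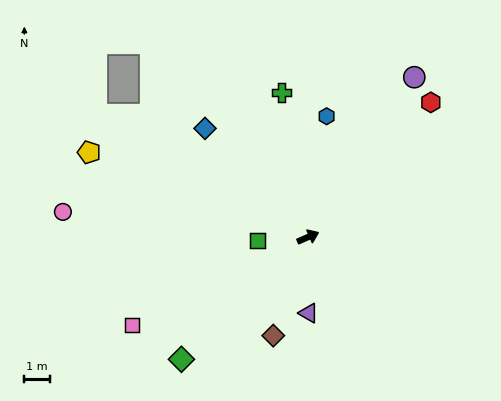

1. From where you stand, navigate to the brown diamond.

turn right 133°, forward 4.1 m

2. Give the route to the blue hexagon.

turn left 58°, forward 4.8 m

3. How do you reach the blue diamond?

turn left 110°, forward 5.8 m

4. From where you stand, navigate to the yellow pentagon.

turn left 135°, forward 9.2 m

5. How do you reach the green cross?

turn left 77°, forward 5.7 m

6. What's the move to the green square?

turn left 160°, forward 2.0 m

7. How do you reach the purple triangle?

turn right 113°, forward 3.0 m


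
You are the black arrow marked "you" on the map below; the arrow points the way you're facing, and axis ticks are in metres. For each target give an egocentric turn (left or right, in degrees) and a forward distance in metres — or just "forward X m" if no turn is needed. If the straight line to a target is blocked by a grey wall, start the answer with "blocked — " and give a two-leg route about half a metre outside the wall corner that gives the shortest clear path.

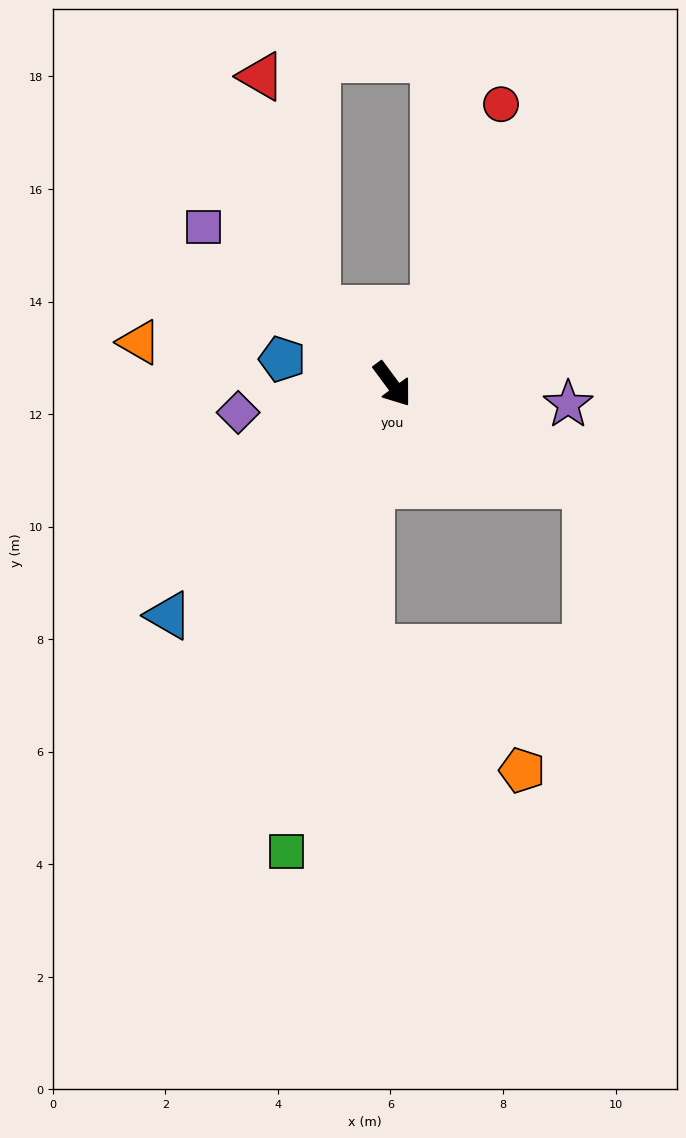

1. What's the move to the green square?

turn right 49°, forward 8.5 m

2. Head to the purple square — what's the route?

turn right 166°, forward 4.4 m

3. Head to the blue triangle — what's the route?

turn right 81°, forward 5.7 m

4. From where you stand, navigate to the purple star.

turn left 47°, forward 3.1 m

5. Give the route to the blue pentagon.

turn right 139°, forward 2.0 m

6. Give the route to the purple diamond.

turn right 116°, forward 2.8 m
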